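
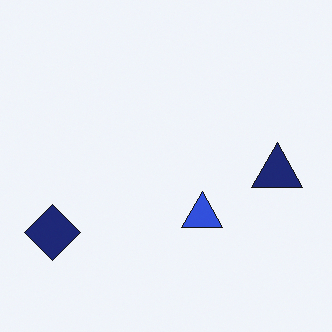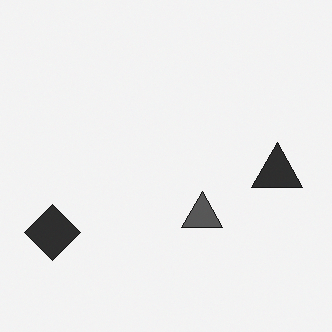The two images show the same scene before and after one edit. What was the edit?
The transformation is: converted to grayscale.

All color is removed — every shape is now a shade of grey.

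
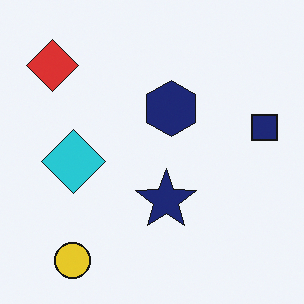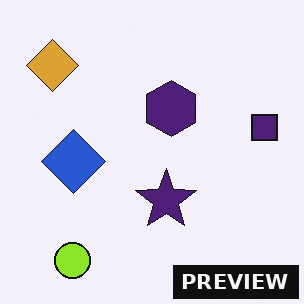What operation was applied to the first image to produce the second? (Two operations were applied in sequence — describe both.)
The second image is the first hue-shifted by a small amount, then watermarked with the text "PREVIEW" in the lower-right corner.

Every shape's color has rotated by the same amount around the hue wheel — a uniform hue shift. A dark label reading "PREVIEW" appears in the lower-right corner.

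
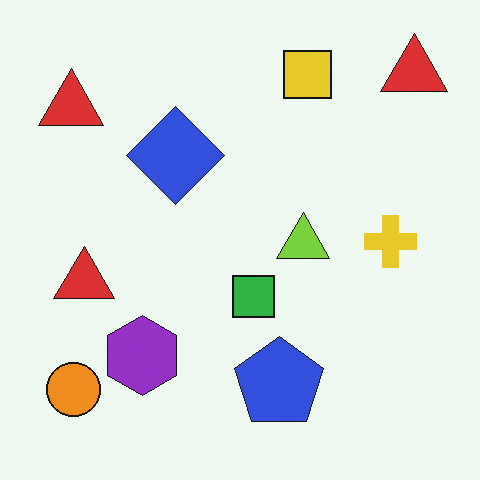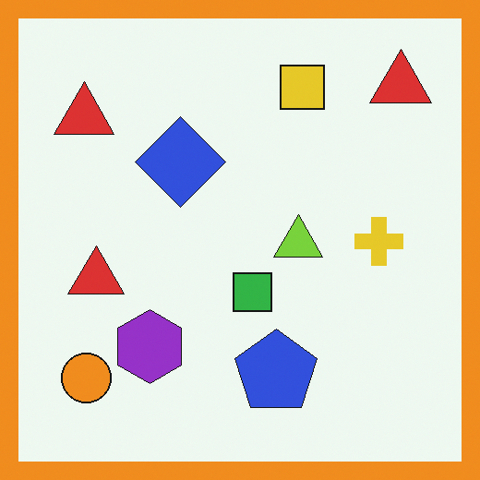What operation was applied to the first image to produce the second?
The transformation is: framed with a orange border.

A solid orange frame runs around the edge of the second image, with the content slightly shrunk inside it.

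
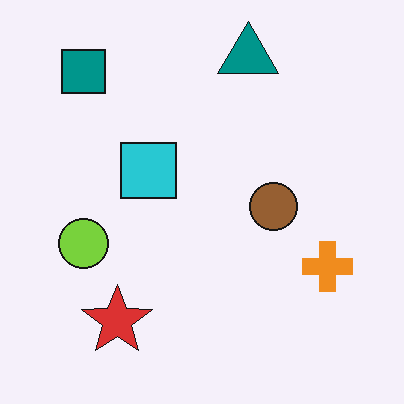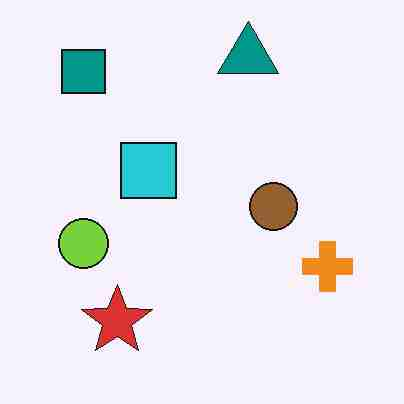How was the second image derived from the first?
This is the original image heavily JPEG-compressed with obvious blocking artifacts.

Blocky 8×8 compression artifacts appear around shape edges and the flat background shows ringing — characteristic JPEG degradation.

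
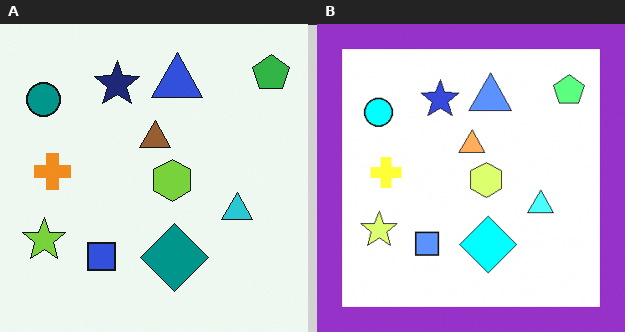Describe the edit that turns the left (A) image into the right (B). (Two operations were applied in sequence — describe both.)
This is the original image brightened a lot, then framed with a purple border.

Every pixel — background and shapes alike — is uniformly brightened. A solid purple frame runs around the edge of the right (B) image, with the content slightly shrunk inside it.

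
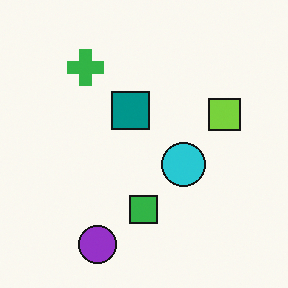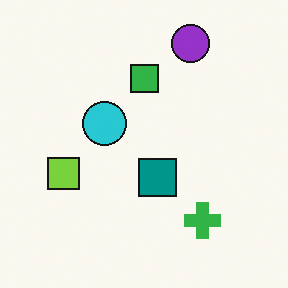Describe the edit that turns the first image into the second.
The image was rotated 180°.

The purple circle sits in the bottom of the first image and the top of the second — consistent with a whole-image 180° rotation.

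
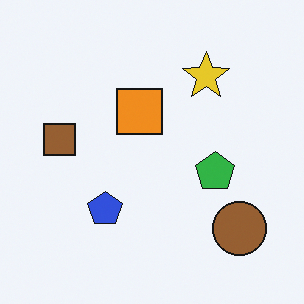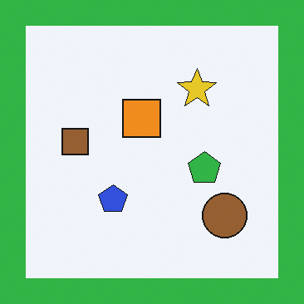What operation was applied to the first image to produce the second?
This is the original image framed with a green border.

A solid green frame runs around the edge of the second image, with the content slightly shrunk inside it.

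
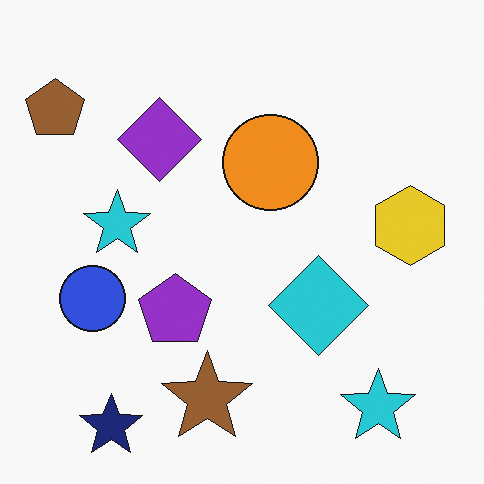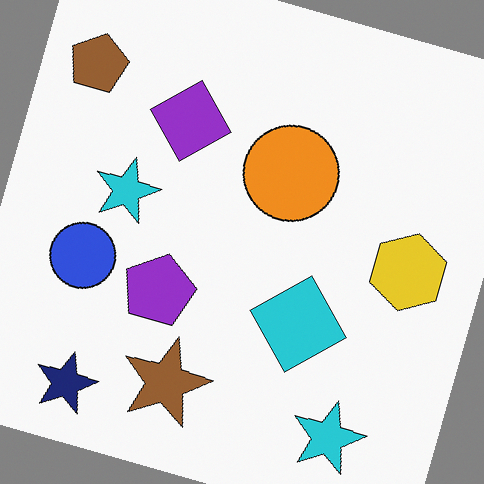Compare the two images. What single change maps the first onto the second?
This is the original image rotated clockwise by a clearly visible amount.

Every shape is tilted by the same angle and the image corners show triangular fill wedges — a whole-image rotation by a non-right angle.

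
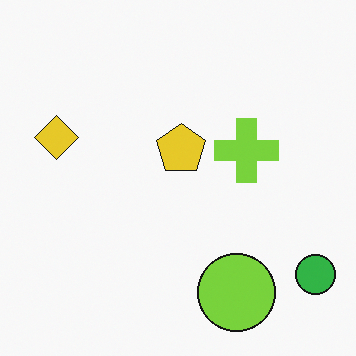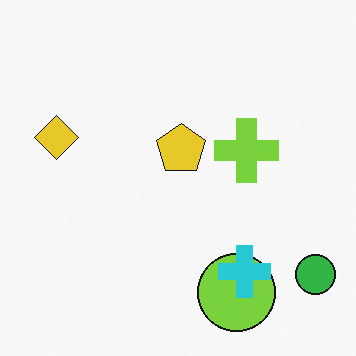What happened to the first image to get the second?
Overlaid with an additional cyan cross.

A cyan cross appears in the second image that is absent from the first.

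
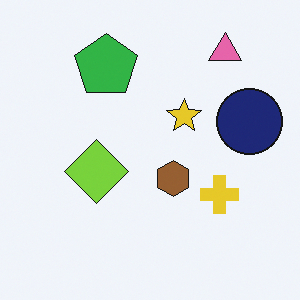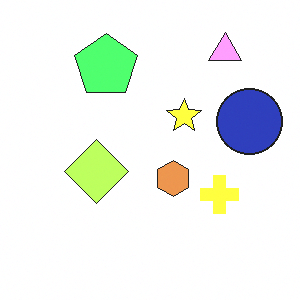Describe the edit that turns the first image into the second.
The second image is the first substantially brightened.

Every pixel — background and shapes alike — is uniformly brightened.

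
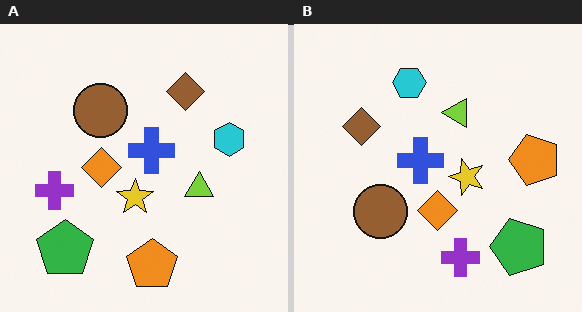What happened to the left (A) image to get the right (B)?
This is the original image rotated 90° counter-clockwise.

The green pentagon sits in the bottom-left of the left (A) image and the bottom-right of the right (B) — consistent with a whole-image 90° counter-clockwise rotation.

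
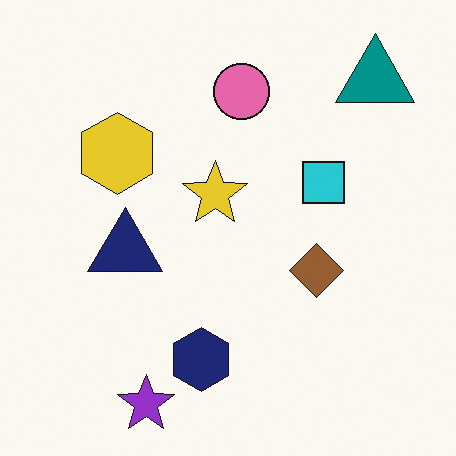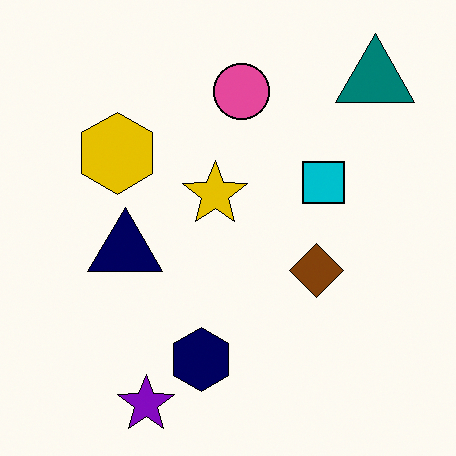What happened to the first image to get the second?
The transformation is: given slightly increased contrast.

Tones are pushed away from mid-grey across the whole image — a global contrast change.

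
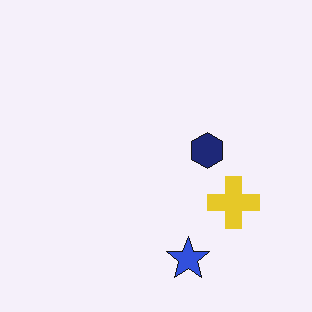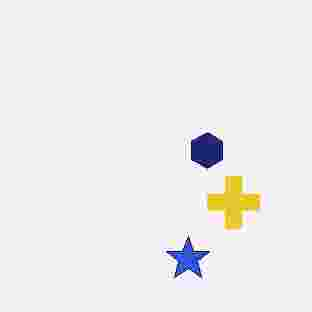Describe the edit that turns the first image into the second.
The second image is the first degraded with heavy JPEG compression.

Blocky 8×8 compression artifacts appear around shape edges and the flat background shows ringing — characteristic JPEG degradation.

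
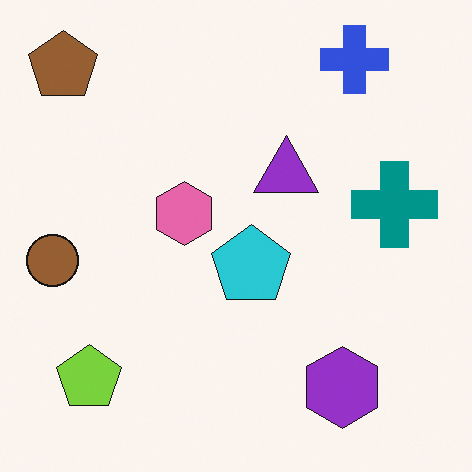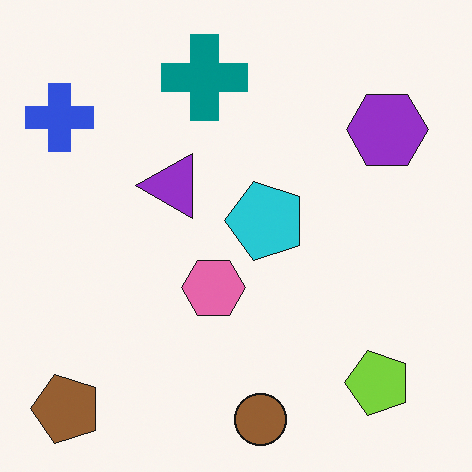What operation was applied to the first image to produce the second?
This is the original image rotated 90° counter-clockwise.

The brown pentagon sits in the top-left of the first image and the bottom-left of the second — consistent with a whole-image 90° counter-clockwise rotation.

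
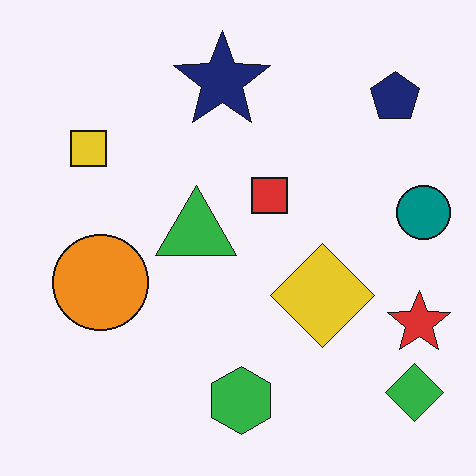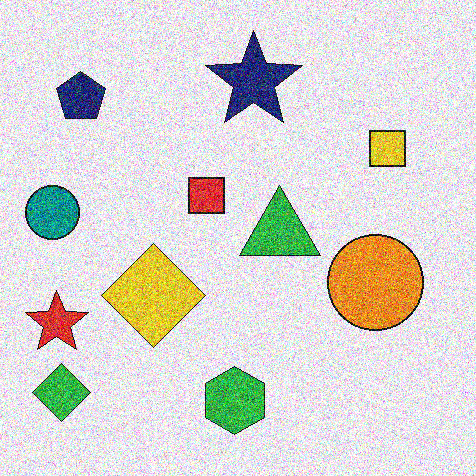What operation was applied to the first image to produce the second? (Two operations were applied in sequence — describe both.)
Degraded with heavy additive noise, then flipped horizontally (left ↔ right).

Random speckle covers the whole image, including the flat background. The teal circle is in the right of the first image and the left of the second — shapes on opposite sides of the vertical midline have swapped in a mirror flip.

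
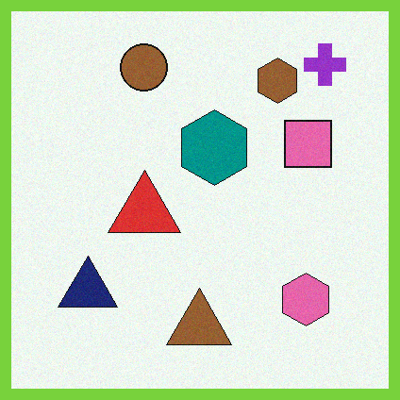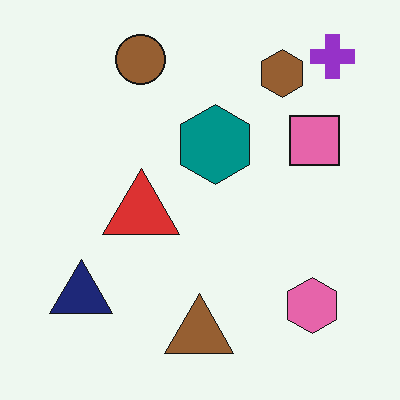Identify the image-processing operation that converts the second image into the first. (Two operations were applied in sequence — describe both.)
The image was degraded with a light layer of grain, then framed with a lime border.

Random speckle covers the whole image, including the flat background. A solid lime frame runs around the edge of the first image, with the content slightly shrunk inside it.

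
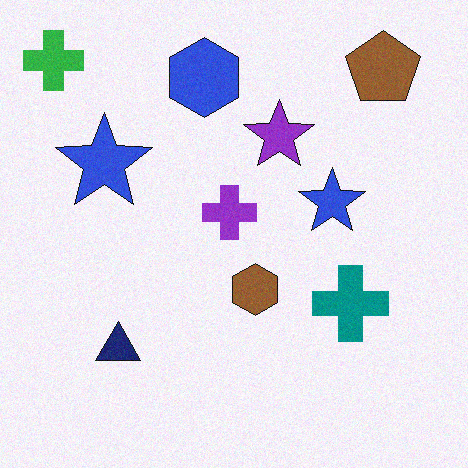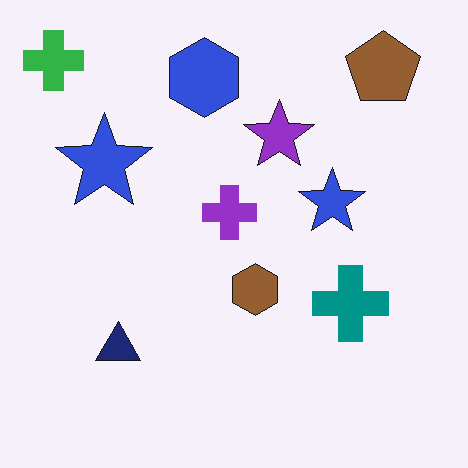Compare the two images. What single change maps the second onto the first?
This is the original image degraded with a light layer of grain.

Random speckle covers the whole image, including the flat background.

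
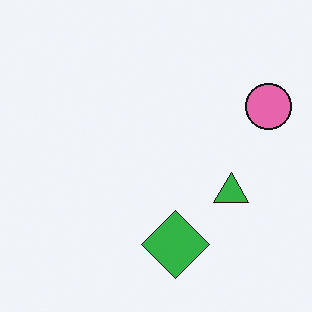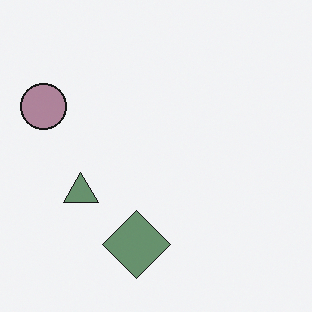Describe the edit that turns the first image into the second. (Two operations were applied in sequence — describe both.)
It was made much more muted (saturation change), then flipped horizontally (left ↔ right).

All colors are more muted and greyish — a global saturation change. The pink circle is in the right of the first image and the left of the second — shapes on opposite sides of the vertical midline have swapped in a mirror flip.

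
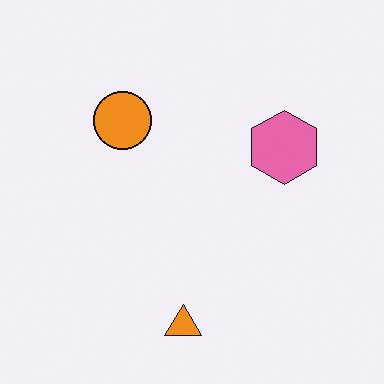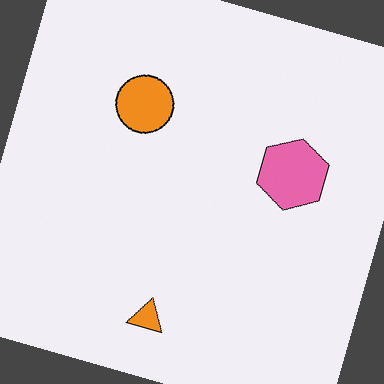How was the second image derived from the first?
The second image is the first rotated clockwise by a clearly visible amount.

Every shape is tilted by the same angle and the image corners show triangular fill wedges — a whole-image rotation by a non-right angle.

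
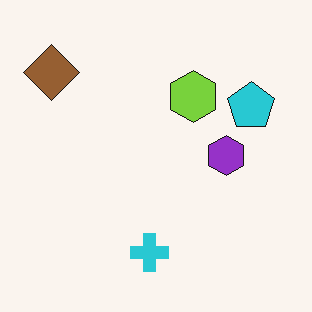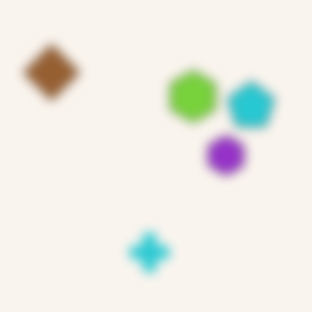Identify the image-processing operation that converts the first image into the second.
The second image is the first heavily blurred.

Shape edges and outlines are uniformly softened across the whole image.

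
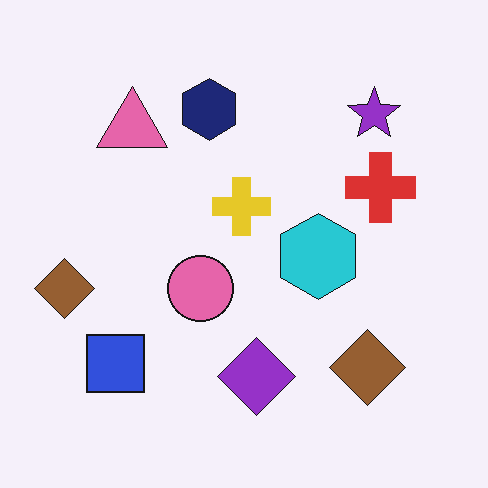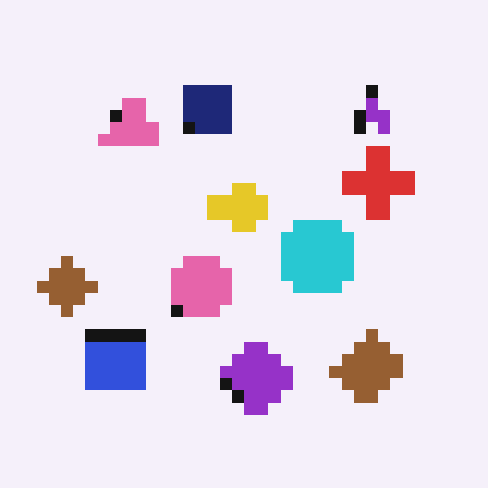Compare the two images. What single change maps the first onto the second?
It was heavily pixelated into large blocks.

Shapes are reduced to large square blocks; fine edges and outlines are lost — a downscale-then-upscale (mosaic) effect.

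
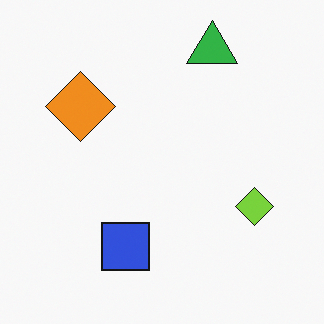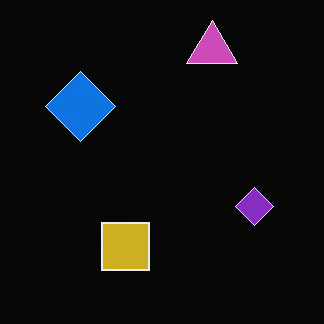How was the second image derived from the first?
This is the original image color-inverted (negative).

The light background has become dark and every shape's color is its complement — a photographic negative.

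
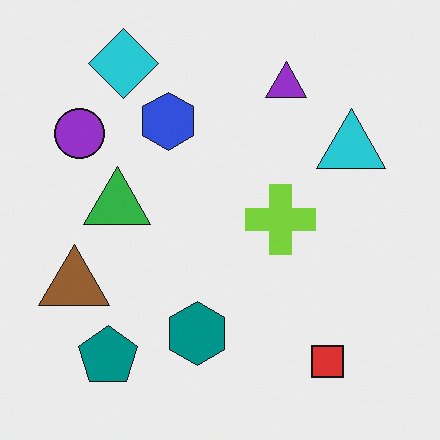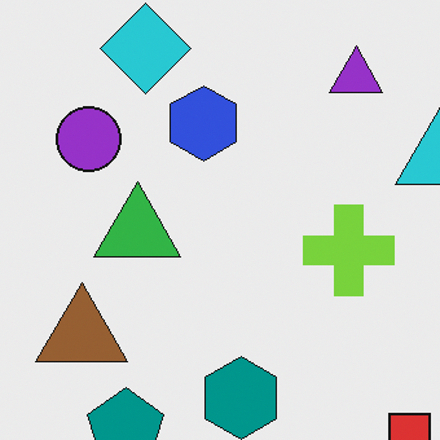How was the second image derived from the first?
The second image is the first cropped to a modestly smaller region and rescaled.

The visible shapes are larger and the field of view is narrower; shapes near the original edges may be partly or wholly outside the frame — a crop-and-rescale.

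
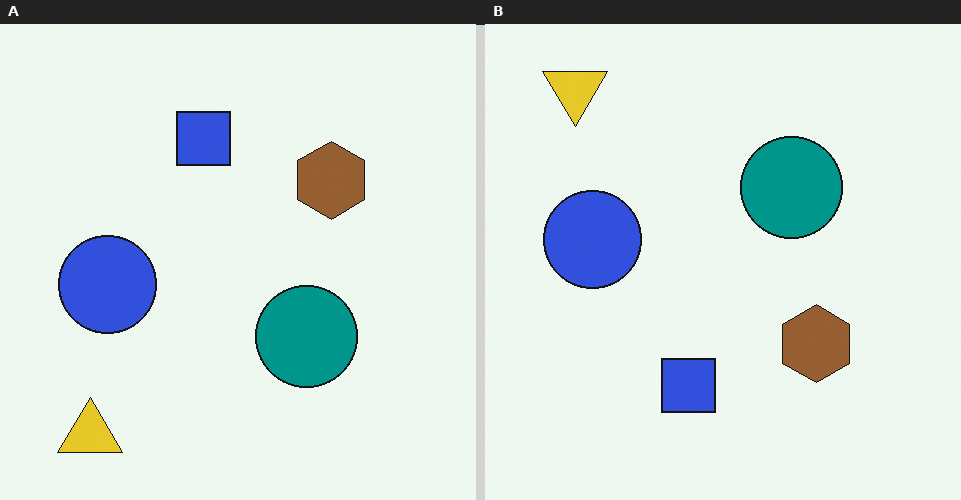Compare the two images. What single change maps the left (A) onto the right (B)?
The image was flipped vertically (top ↔ bottom).

The yellow triangle is in the bottom-left of the left (A) image and the top-left of the right (B) — shapes on opposite sides of the horizontal midline have swapped in a mirror flip.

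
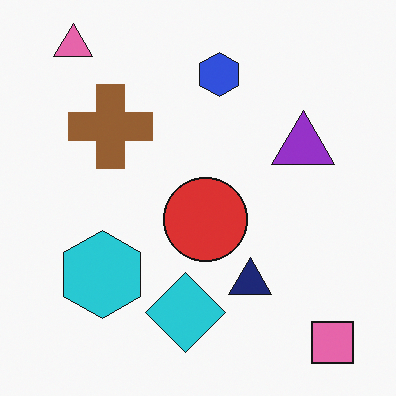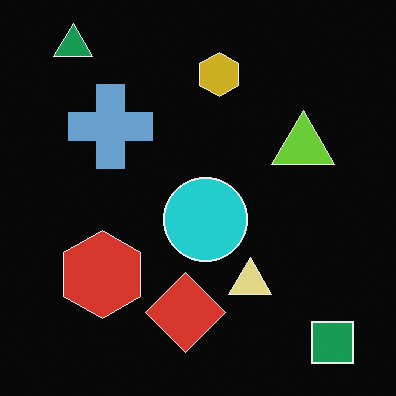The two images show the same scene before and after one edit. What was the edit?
The transformation is: color-inverted (negative).

The light background has become dark and every shape's color is its complement — a photographic negative.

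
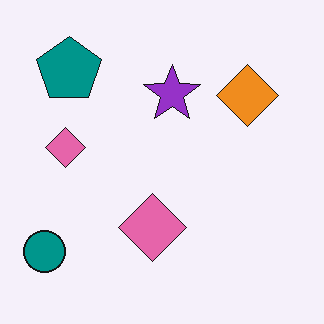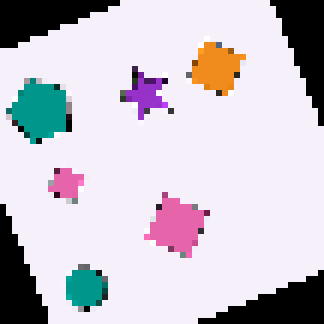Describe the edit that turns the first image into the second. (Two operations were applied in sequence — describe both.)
This is the original image rotated counter-clockwise by a clearly visible amount, then pixelated into visible square blocks.

Every shape is tilted by the same angle and the image corners show triangular fill wedges — a whole-image rotation by a non-right angle. Shapes are reduced to large square blocks; fine edges and outlines are lost — a downscale-then-upscale (mosaic) effect.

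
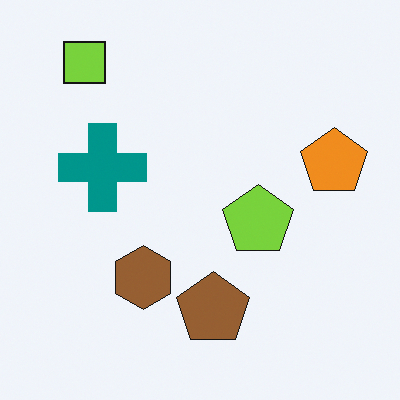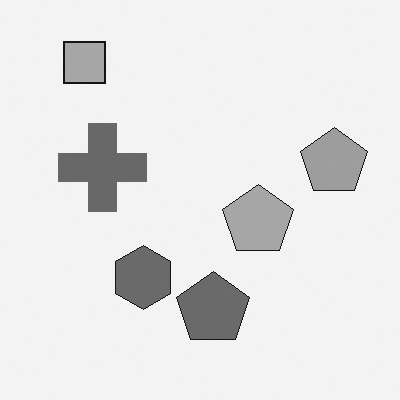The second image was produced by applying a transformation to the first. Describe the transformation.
It was converted to grayscale.

All color is removed — every shape is now a shade of grey.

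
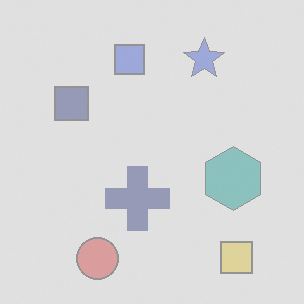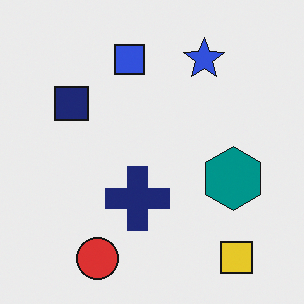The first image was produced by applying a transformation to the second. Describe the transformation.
The first image is the second given much lower contrast.

Tones are pushed toward mid-grey across the whole image — a global contrast change.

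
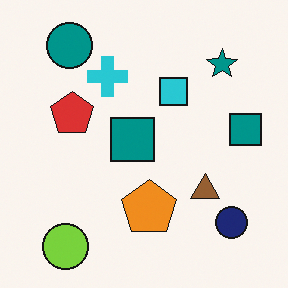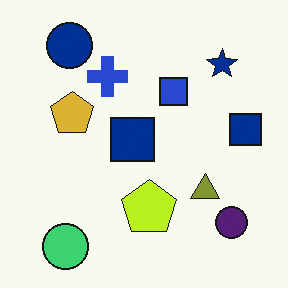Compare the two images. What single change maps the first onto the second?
This is the original image hue-shifted slightly.

Every shape's color has rotated by the same amount around the hue wheel — a uniform hue shift.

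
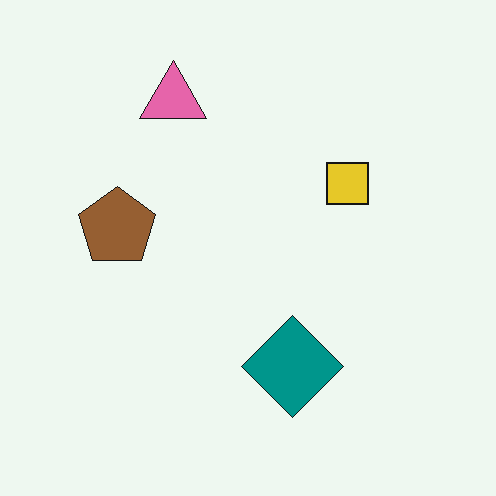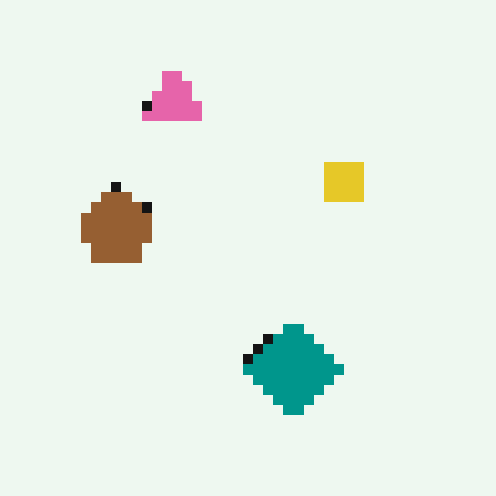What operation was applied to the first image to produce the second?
The image was heavily pixelated into large blocks.

Shapes are reduced to large square blocks; fine edges and outlines are lost — a downscale-then-upscale (mosaic) effect.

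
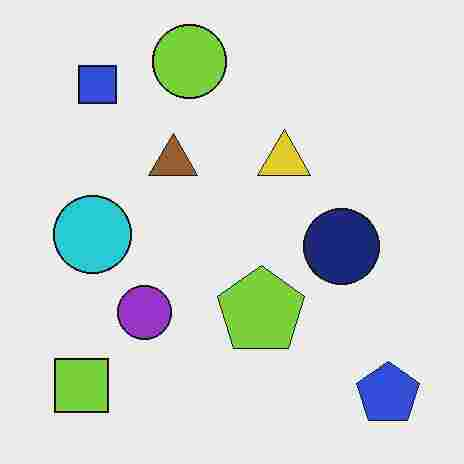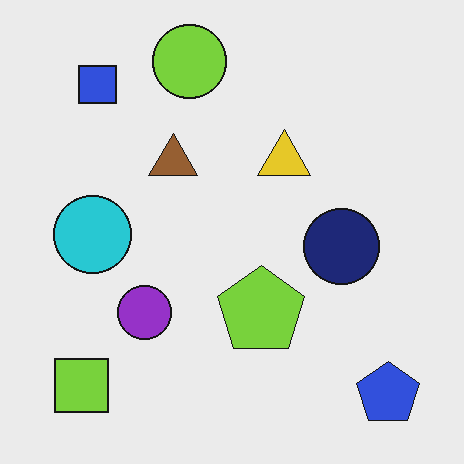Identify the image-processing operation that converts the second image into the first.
It was degraded with heavy JPEG compression.

Blocky 8×8 compression artifacts appear around shape edges and the flat background shows ringing — characteristic JPEG degradation.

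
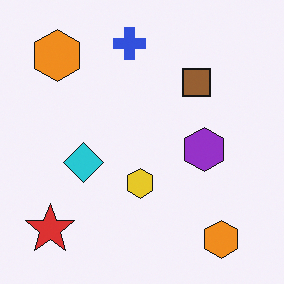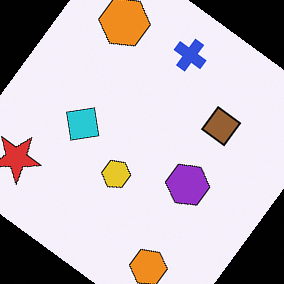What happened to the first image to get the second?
The image was rotated clockwise by a large amount — several tens of degrees.

Every shape is tilted by the same angle and the image corners show triangular fill wedges — a whole-image rotation by a non-right angle.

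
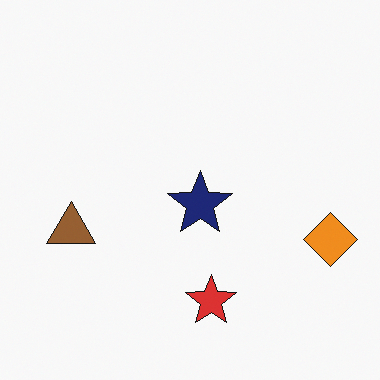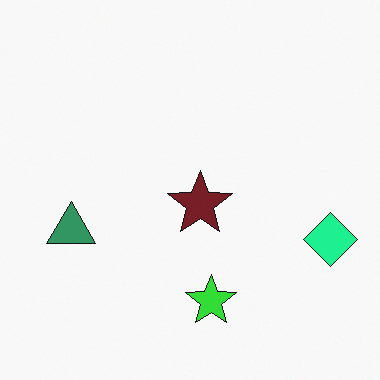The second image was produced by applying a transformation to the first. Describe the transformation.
It was hue-shifted by a moderate amount.

Every shape's color has rotated by the same amount around the hue wheel — a uniform hue shift.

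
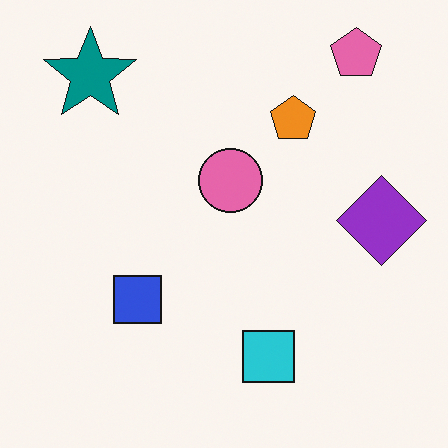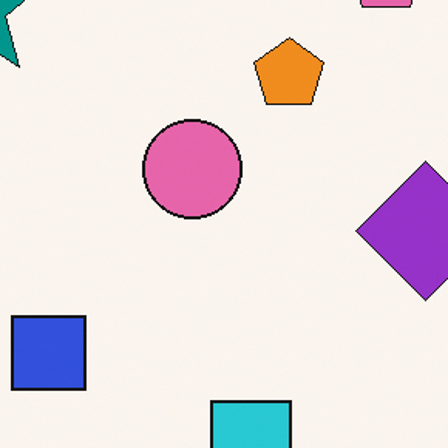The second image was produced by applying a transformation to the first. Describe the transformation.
Cropped slightly and scaled back up.

The visible shapes are larger and the field of view is narrower; shapes near the original edges may be partly or wholly outside the frame — a crop-and-rescale.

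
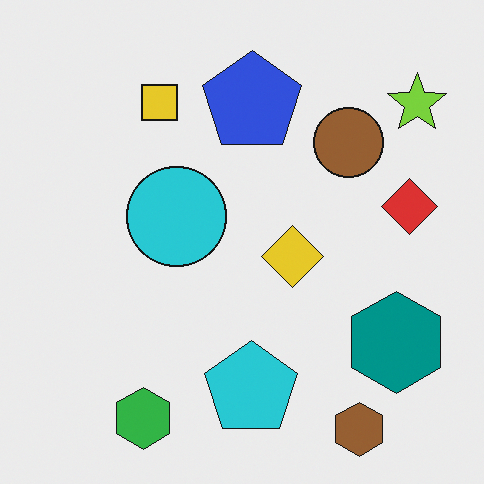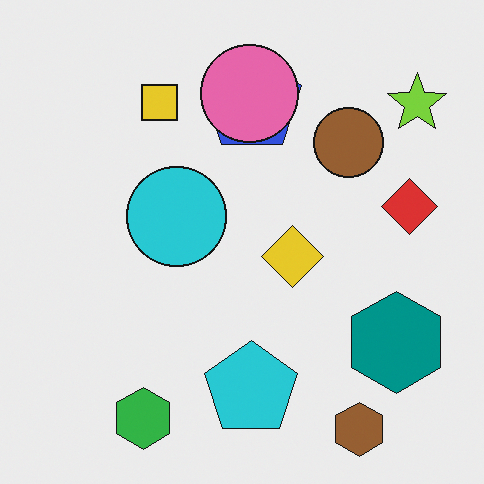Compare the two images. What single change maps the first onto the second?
The second image is the first overlaid with an additional pink circle.

A pink circle appears in the second image that is absent from the first.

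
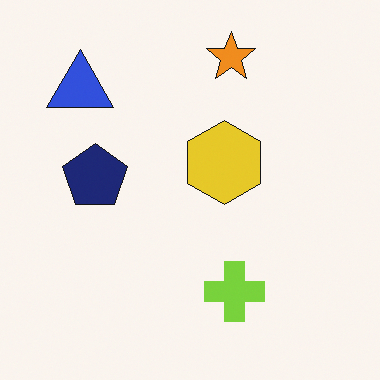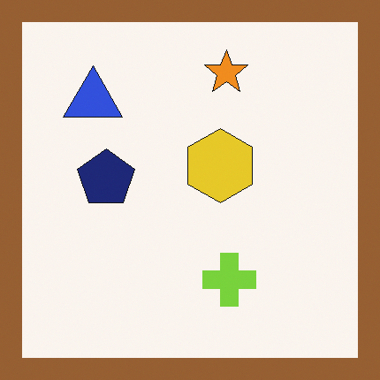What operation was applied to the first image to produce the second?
This is the original image framed with a brown border.

A solid brown frame runs around the edge of the second image, with the content slightly shrunk inside it.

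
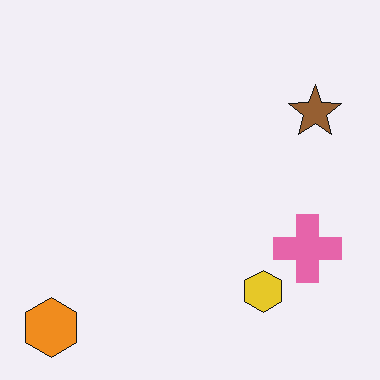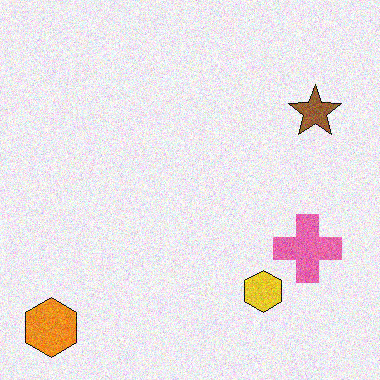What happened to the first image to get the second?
The transformation is: degraded with moderate additive noise.

Random speckle covers the whole image, including the flat background.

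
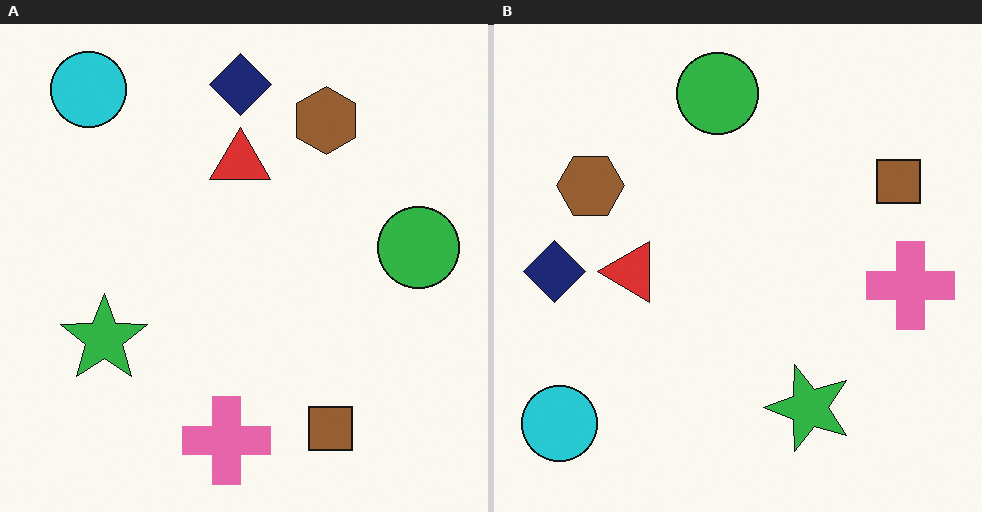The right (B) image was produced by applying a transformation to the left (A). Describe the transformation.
The right (B) image is the left (A) rotated 90° counter-clockwise.

The cyan circle sits in the top-left of the left (A) image and the bottom-left of the right (B) — consistent with a whole-image 90° counter-clockwise rotation.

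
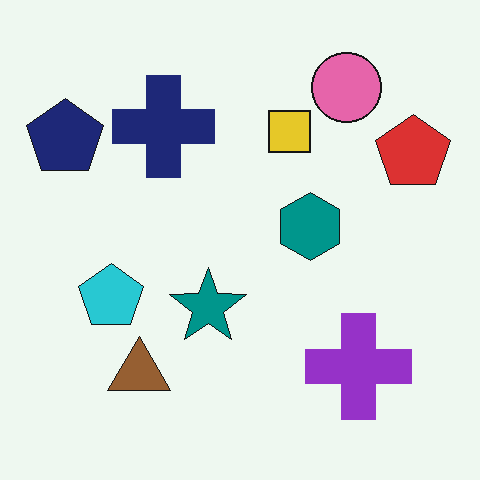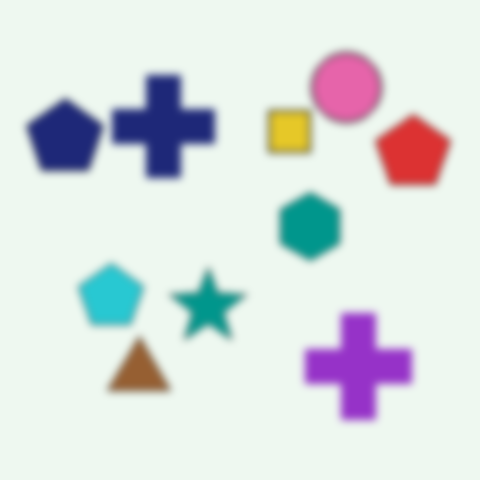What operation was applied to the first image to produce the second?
The second image is the first moderately blurred.

Shape edges and outlines are uniformly softened across the whole image.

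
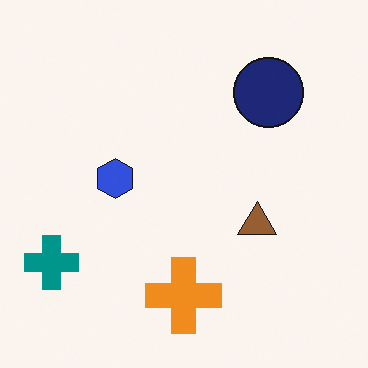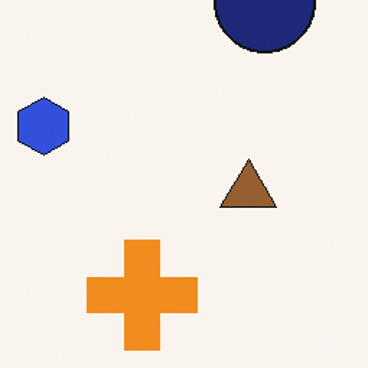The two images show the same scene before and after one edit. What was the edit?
Cropped to a modestly smaller region and rescaled.

The visible shapes are larger and the field of view is narrower; shapes near the original edges may be partly or wholly outside the frame — a crop-and-rescale.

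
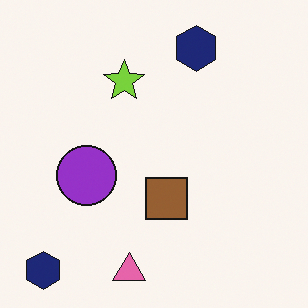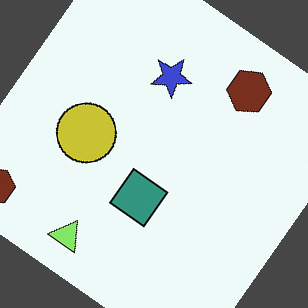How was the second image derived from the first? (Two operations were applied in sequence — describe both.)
The second image is the first rotated clockwise by a large amount — several tens of degrees, then hue-shifted through roughly a third of the color wheel.

Every shape is tilted by the same angle and the image corners show triangular fill wedges — a whole-image rotation by a non-right angle. Every shape's color has rotated by the same amount around the hue wheel — a uniform hue shift.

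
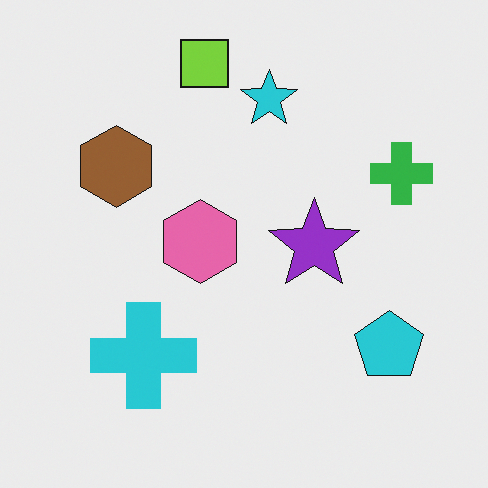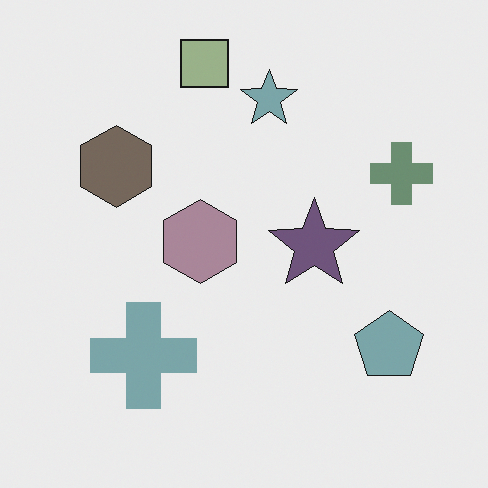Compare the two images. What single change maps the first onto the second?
The second image is the first heavily desaturated.

All colors are more muted and greyish — a global saturation change.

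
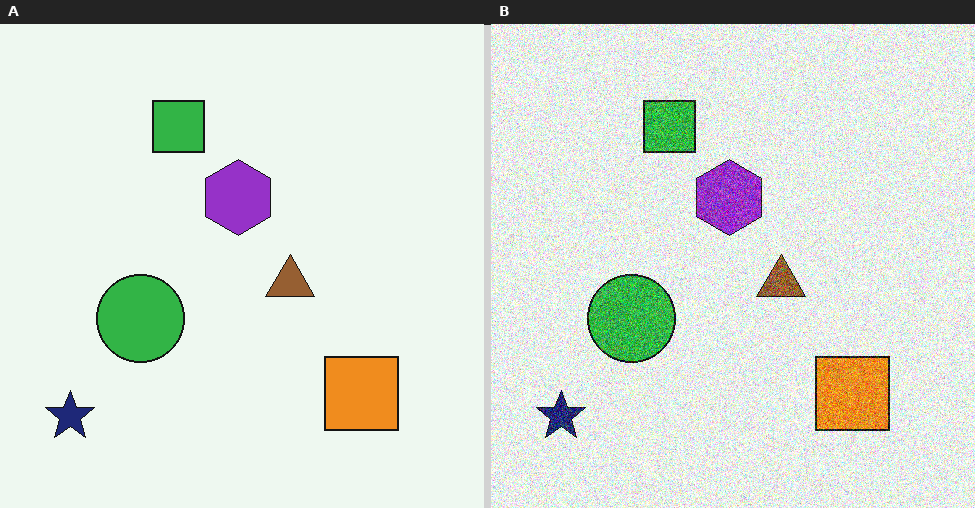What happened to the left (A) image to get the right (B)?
The image was degraded with a thick layer of grain.

Random speckle covers the whole image, including the flat background.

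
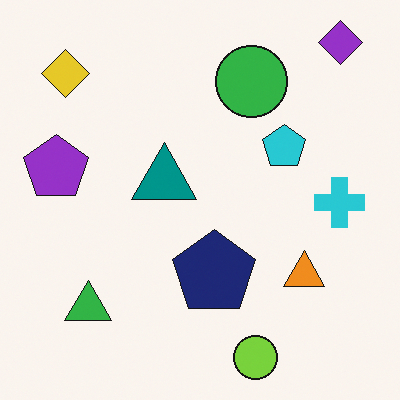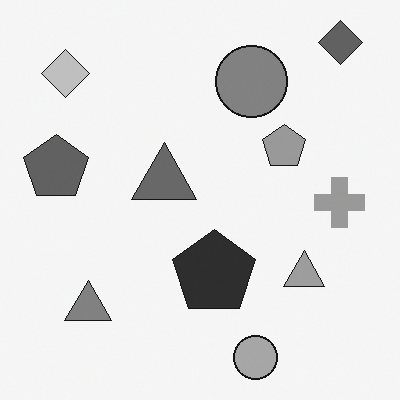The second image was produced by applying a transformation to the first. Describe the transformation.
This is the original image converted to grayscale.

All color is removed — every shape is now a shade of grey.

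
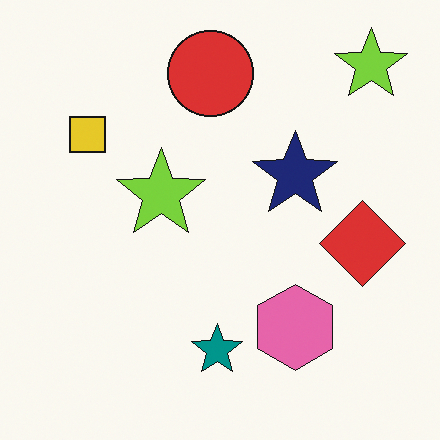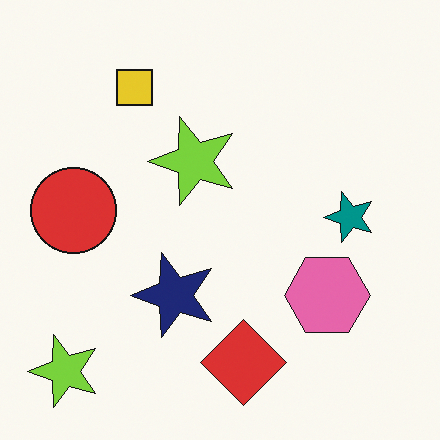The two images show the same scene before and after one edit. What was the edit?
The second image is the first transposed (reflected across the top-left ↔ bottom-right diagonal).

Shapes have swapped their row and column positions — what was in the top-right is now in the bottom-left — a diagonal reflection.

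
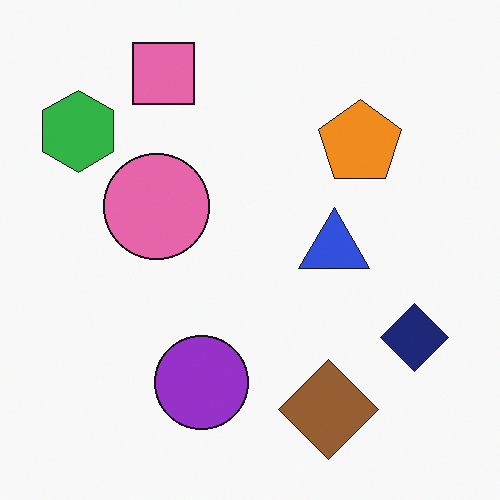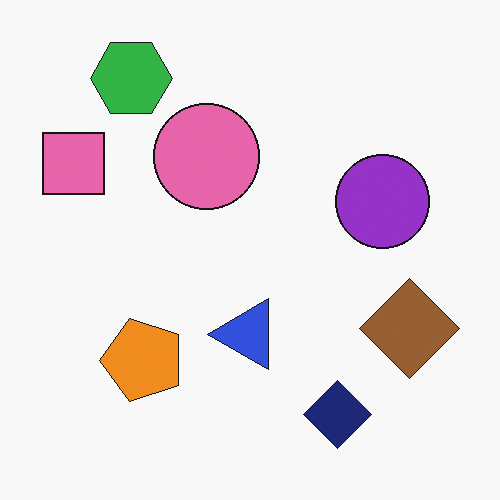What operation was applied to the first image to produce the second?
This is the original image transposed (reflected across the top-left ↔ bottom-right diagonal).

Shapes have swapped their row and column positions — what was in the top-right is now in the bottom-left — a diagonal reflection.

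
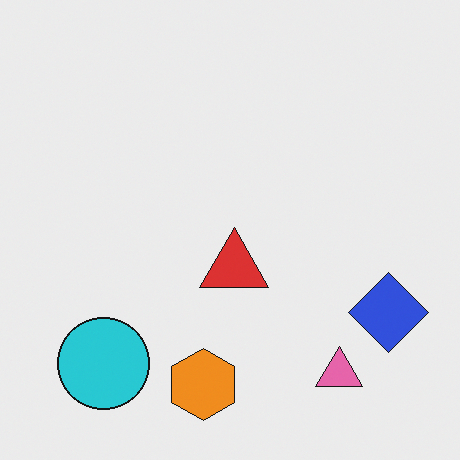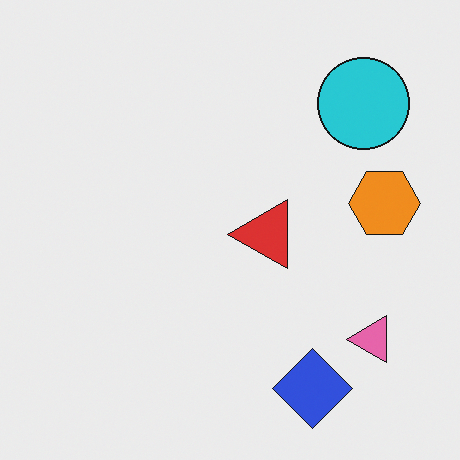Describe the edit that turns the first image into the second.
The image was transposed (reflected across the top-left ↔ bottom-right diagonal).

Shapes have swapped their row and column positions — what was in the top-right is now in the bottom-left — a diagonal reflection.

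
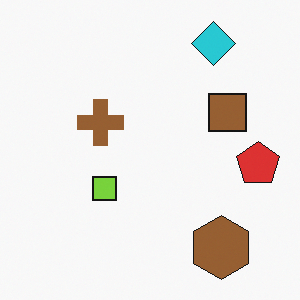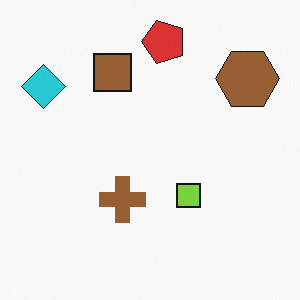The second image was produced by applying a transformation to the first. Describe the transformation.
It was rotated 90° counter-clockwise.

The cyan diamond sits in the top-right of the first image and the top-left of the second — consistent with a whole-image 90° counter-clockwise rotation.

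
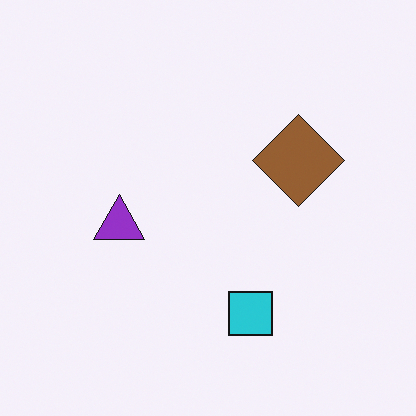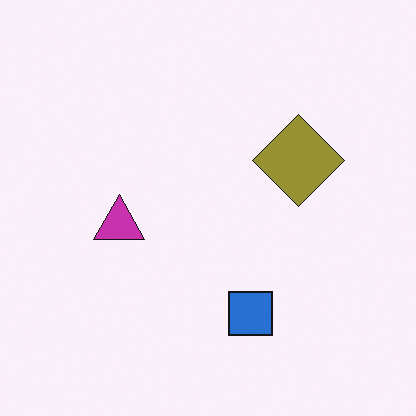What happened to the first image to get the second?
The image was hue-shifted slightly.

Every shape's color has rotated by the same amount around the hue wheel — a uniform hue shift.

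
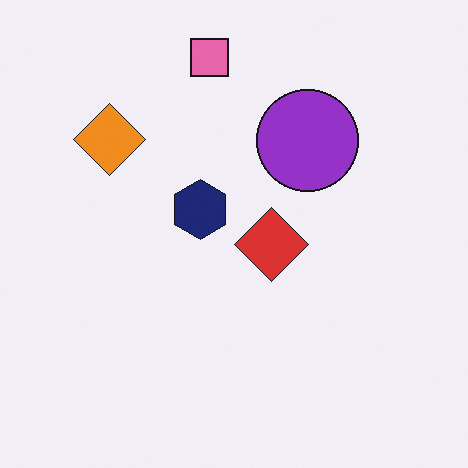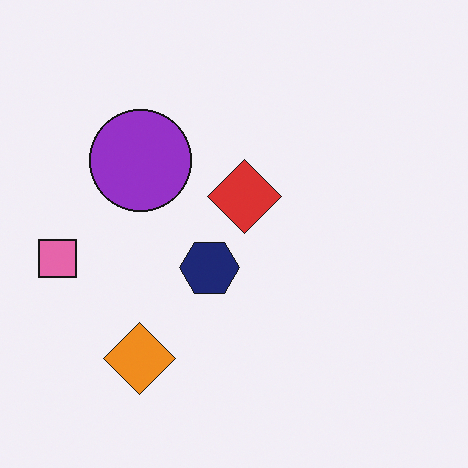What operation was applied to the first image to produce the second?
It was rotated 90° counter-clockwise.

The pink square sits in the top of the first image and the left of the second — consistent with a whole-image 90° counter-clockwise rotation.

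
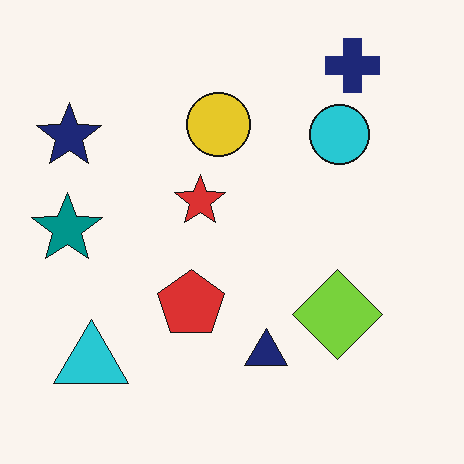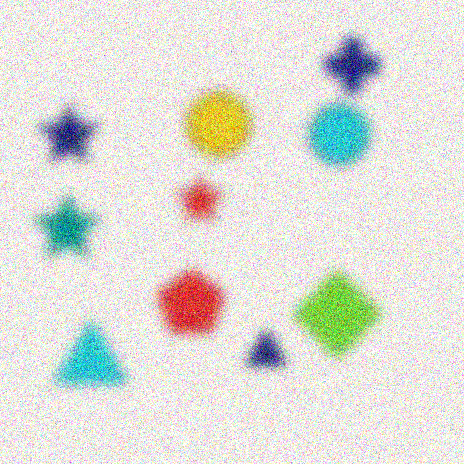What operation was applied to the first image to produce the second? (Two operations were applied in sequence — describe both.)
This is the original image heavily blurred, then degraded with strong gaussian noise.

Shape edges and outlines are uniformly softened across the whole image. Random speckle covers the whole image, including the flat background.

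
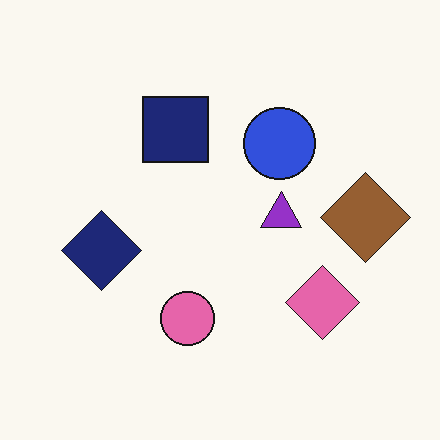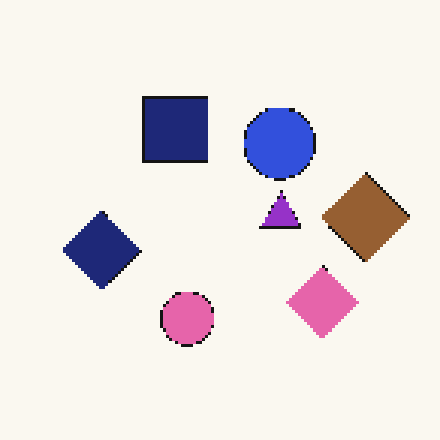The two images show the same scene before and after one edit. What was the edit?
The image was mildly pixelated.

Shapes are reduced to large square blocks; fine edges and outlines are lost — a downscale-then-upscale (mosaic) effect.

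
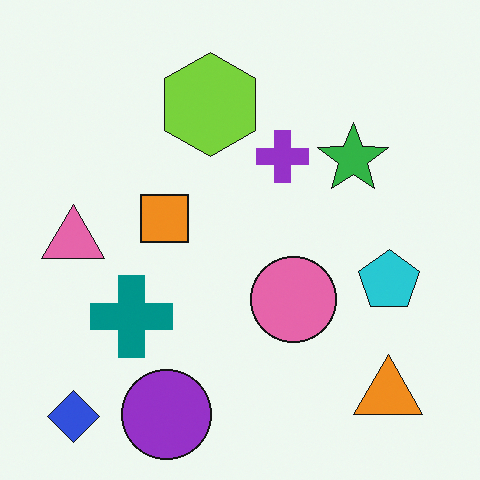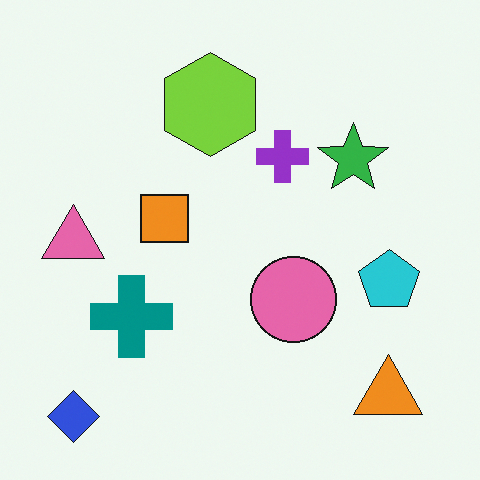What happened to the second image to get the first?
This is the original image overlaid with an additional purple circle.

A purple circle appears in the first image that is absent from the second.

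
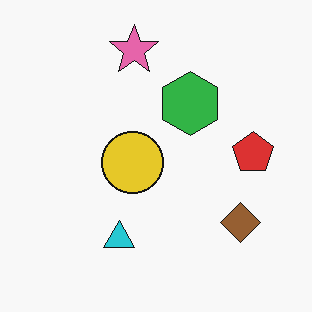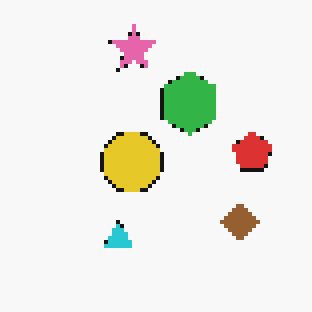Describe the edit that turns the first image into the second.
It was mildly pixelated.

Shapes are reduced to large square blocks; fine edges and outlines are lost — a downscale-then-upscale (mosaic) effect.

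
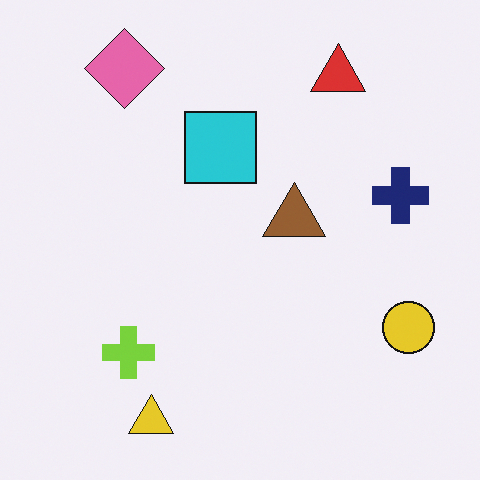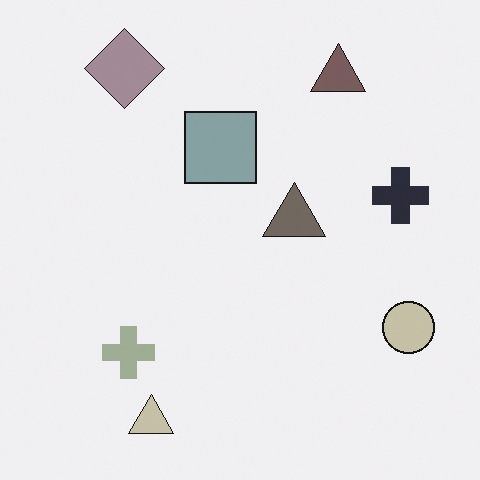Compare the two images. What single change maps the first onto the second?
The second image is the first made much more muted (saturation change).

All colors are more muted and greyish — a global saturation change.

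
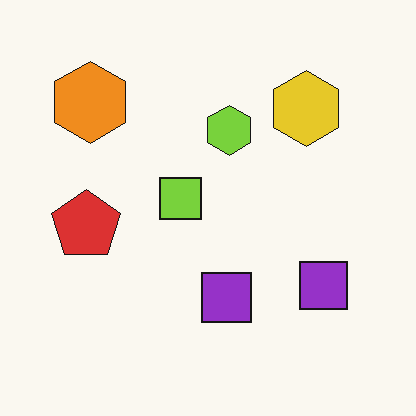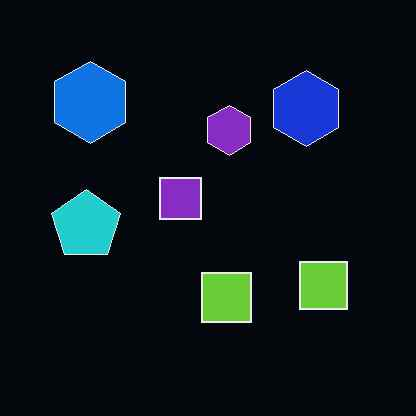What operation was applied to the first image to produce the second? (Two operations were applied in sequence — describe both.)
This is the original image color-inverted (negative), then given moderate JPEG compression.

The light background has become dark and every shape's color is its complement — a photographic negative. Blocky 8×8 compression artifacts appear around shape edges and the flat background shows ringing — characteristic JPEG degradation.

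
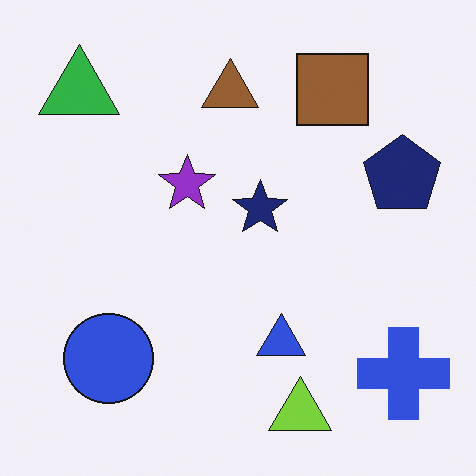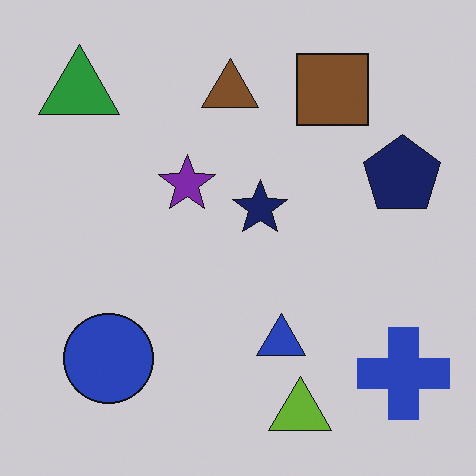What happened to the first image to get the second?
Darkened a little.

Every pixel — background and shapes alike — is uniformly darkened.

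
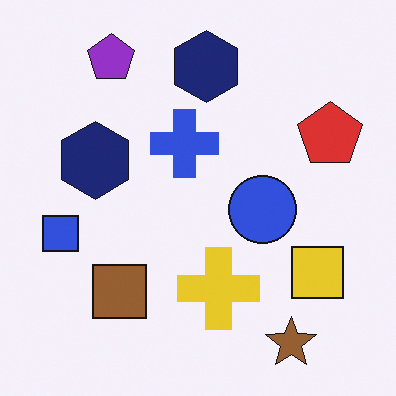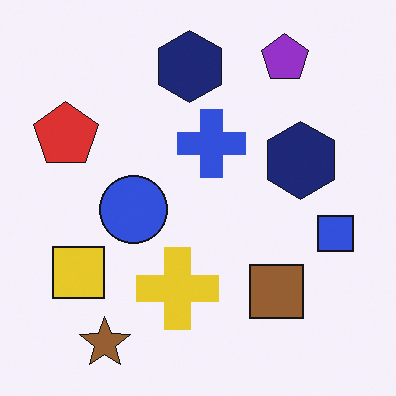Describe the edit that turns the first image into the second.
Flipped horizontally (left ↔ right).

The blue square is in the left of the first image and the right of the second — shapes on opposite sides of the vertical midline have swapped in a mirror flip.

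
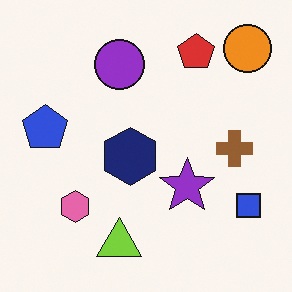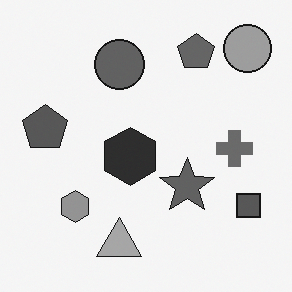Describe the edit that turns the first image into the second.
This is the original image converted to grayscale.

All color is removed — every shape is now a shade of grey.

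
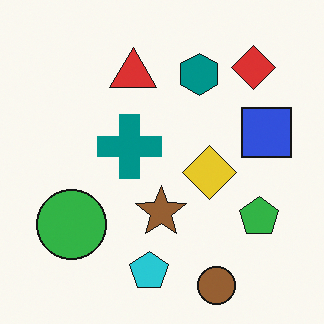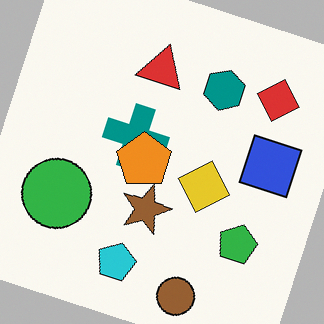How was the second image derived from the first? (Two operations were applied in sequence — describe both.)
It was rotated clockwise by a clearly visible amount, then overlaid with an additional orange pentagon.

Every shape is tilted by the same angle and the image corners show triangular fill wedges — a whole-image rotation by a non-right angle. An orange pentagon appears in the second image that is absent from the first.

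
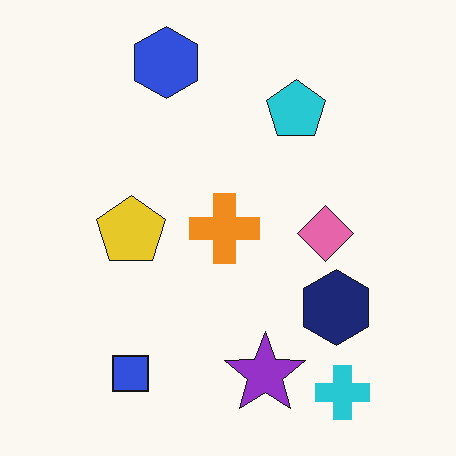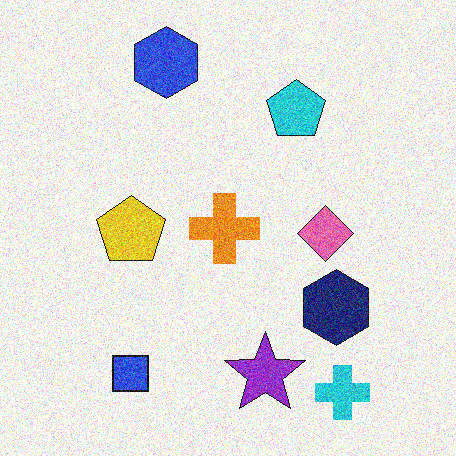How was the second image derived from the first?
The image was degraded with strong gaussian noise.

Random speckle covers the whole image, including the flat background.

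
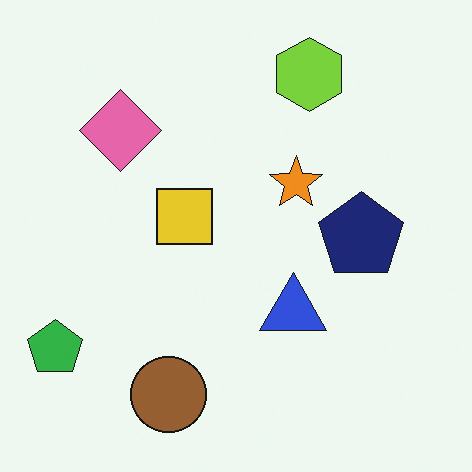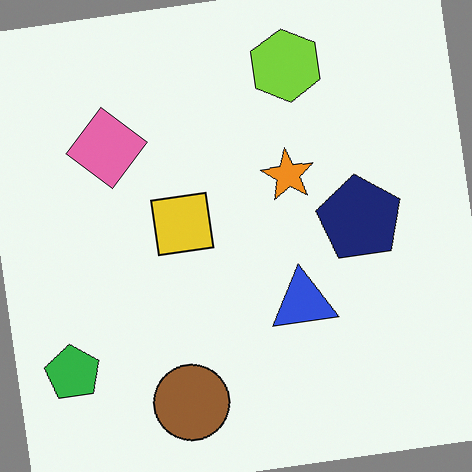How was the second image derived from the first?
This is the original image rotated counter-clockwise by a small amount.

Every shape is tilted by the same angle and the image corners show triangular fill wedges — a whole-image rotation by a non-right angle.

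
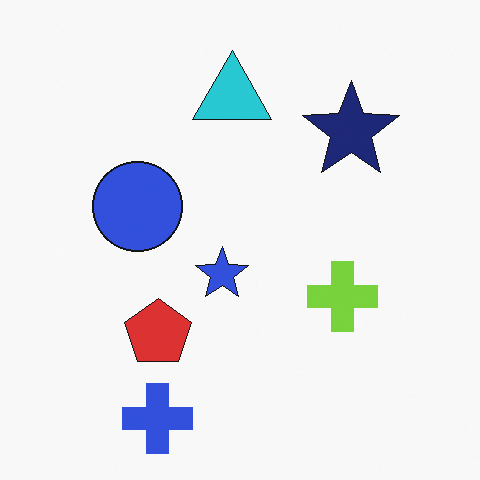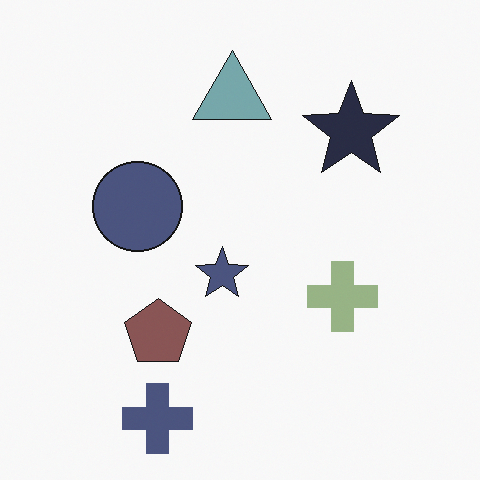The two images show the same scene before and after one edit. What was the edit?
Heavily desaturated.

All colors are more muted and greyish — a global saturation change.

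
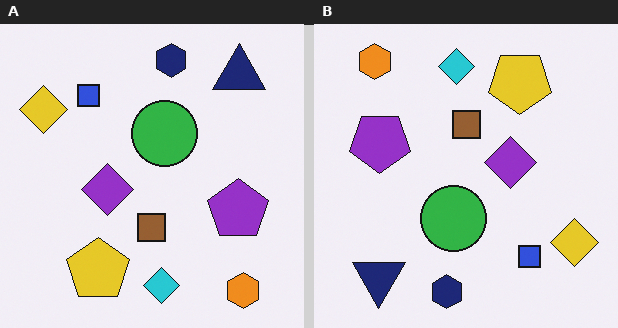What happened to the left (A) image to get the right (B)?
The image was rotated 180°.

The orange hexagon sits in the bottom-right of the left (A) image and the top-left of the right (B) — consistent with a whole-image 180° rotation.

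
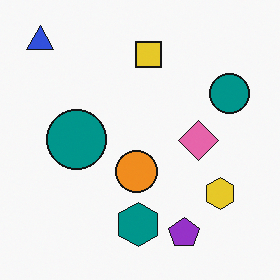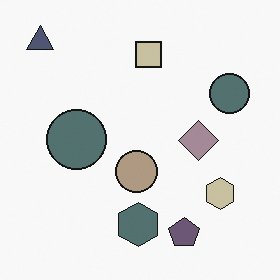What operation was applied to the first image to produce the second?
The second image is the first heavily desaturated.

All colors are more muted and greyish — a global saturation change.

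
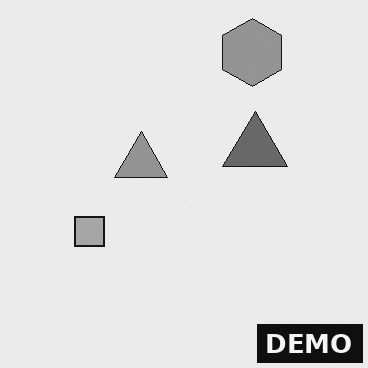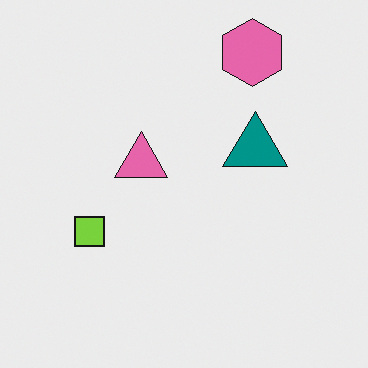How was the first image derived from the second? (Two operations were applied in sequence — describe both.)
This is the original image converted to grayscale, then watermarked with the text "DEMO" in the lower-right corner.

All color is removed — every shape is now a shade of grey. A dark label reading "DEMO" appears in the lower-right corner.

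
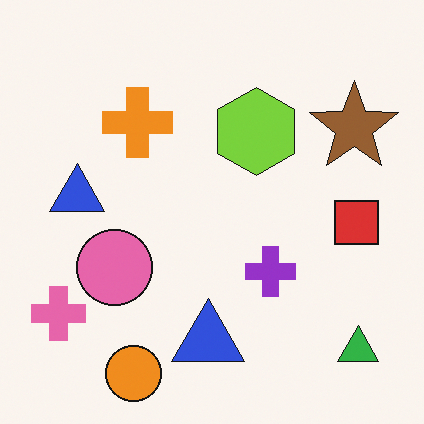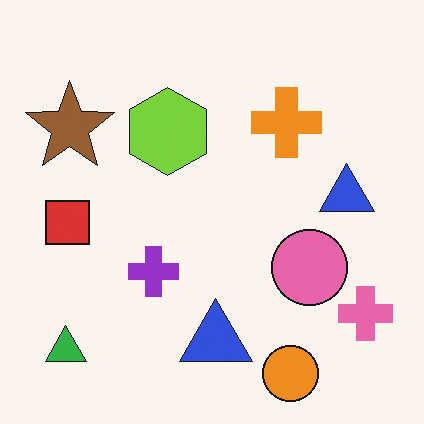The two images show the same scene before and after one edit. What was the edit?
The transformation is: flipped horizontally (left ↔ right).

The pink cross is in the bottom-left of the first image and the bottom-right of the second — shapes on opposite sides of the vertical midline have swapped in a mirror flip.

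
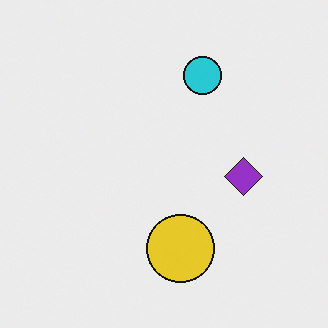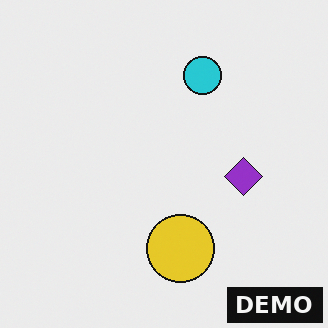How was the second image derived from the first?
The image was watermarked with the text "DEMO" in the lower-right corner.

A dark label reading "DEMO" appears in the lower-right corner.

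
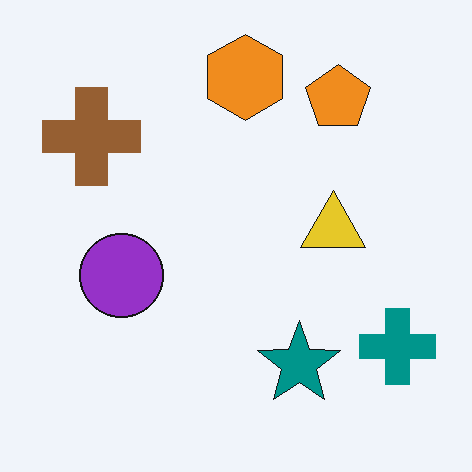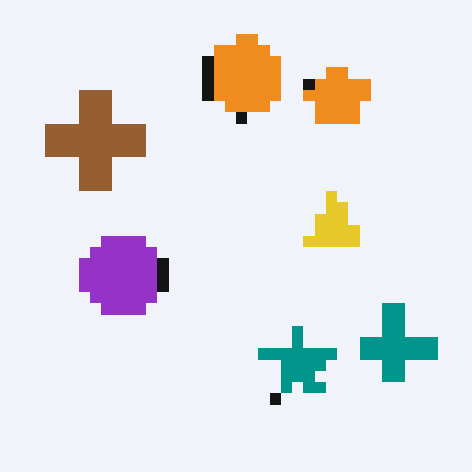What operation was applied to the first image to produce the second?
The second image is the first coarsely pixelated.

Shapes are reduced to large square blocks; fine edges and outlines are lost — a downscale-then-upscale (mosaic) effect.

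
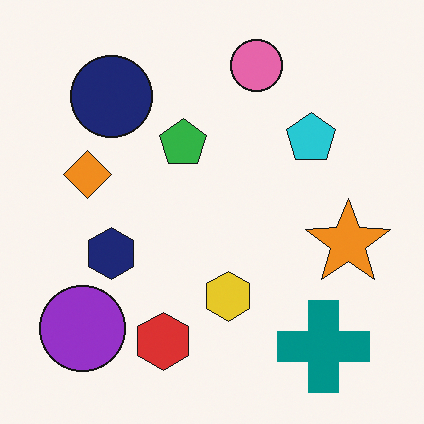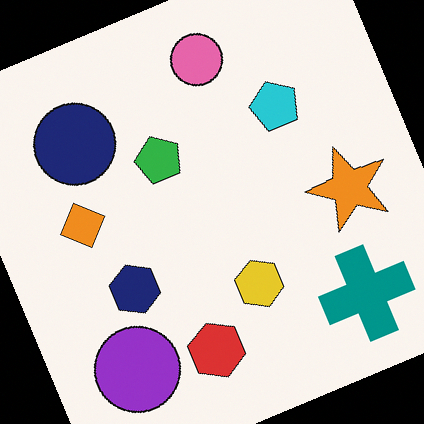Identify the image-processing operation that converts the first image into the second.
Rotated counter-clockwise by a clearly visible amount.

Every shape is tilted by the same angle and the image corners show triangular fill wedges — a whole-image rotation by a non-right angle.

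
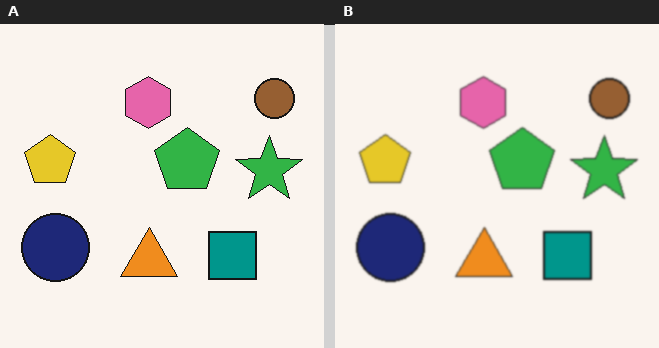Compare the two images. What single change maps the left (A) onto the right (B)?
The right (B) image is the left (A) slightly softened.

Shape edges and outlines are uniformly softened across the whole image.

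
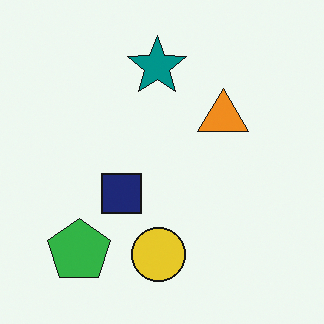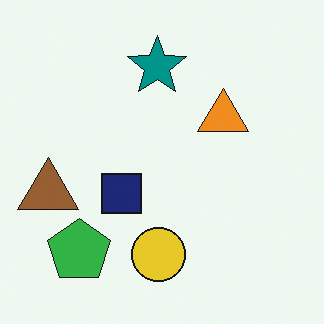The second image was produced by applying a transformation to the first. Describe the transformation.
The second image is the first overlaid with an additional brown triangle.

A brown triangle appears in the second image that is absent from the first.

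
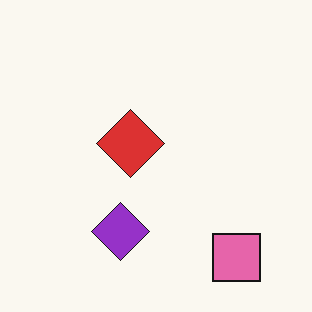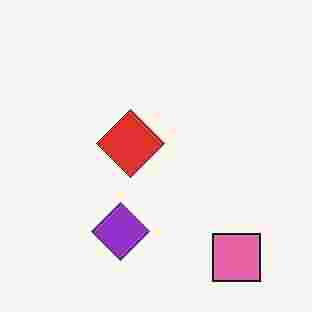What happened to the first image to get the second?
The transformation is: heavily JPEG-compressed with obvious blocking artifacts.

Blocky 8×8 compression artifacts appear around shape edges and the flat background shows ringing — characteristic JPEG degradation.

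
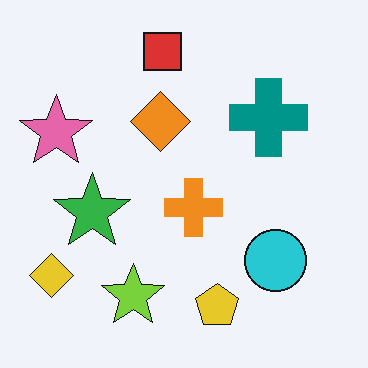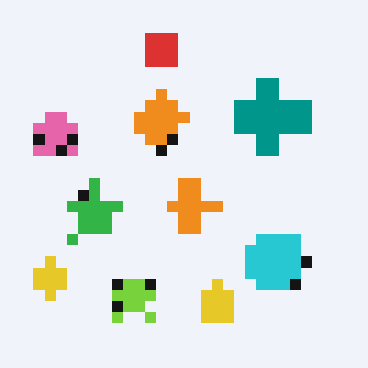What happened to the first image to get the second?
Coarsely pixelated.

Shapes are reduced to large square blocks; fine edges and outlines are lost — a downscale-then-upscale (mosaic) effect.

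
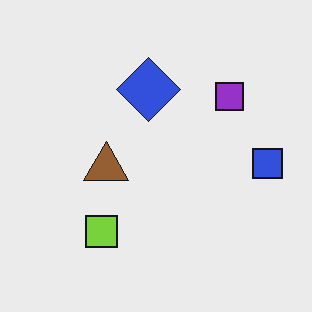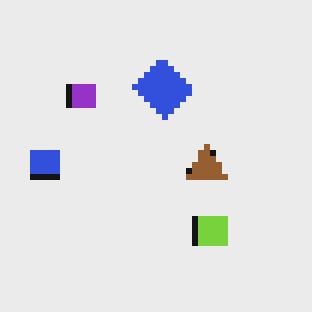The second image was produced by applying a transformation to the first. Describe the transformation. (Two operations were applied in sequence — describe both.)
This is the original image pixelated into visible square blocks, then flipped horizontally (left ↔ right).

Shapes are reduced to large square blocks; fine edges and outlines are lost — a downscale-then-upscale (mosaic) effect. The blue square is in the right of the first image and the left of the second — shapes on opposite sides of the vertical midline have swapped in a mirror flip.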